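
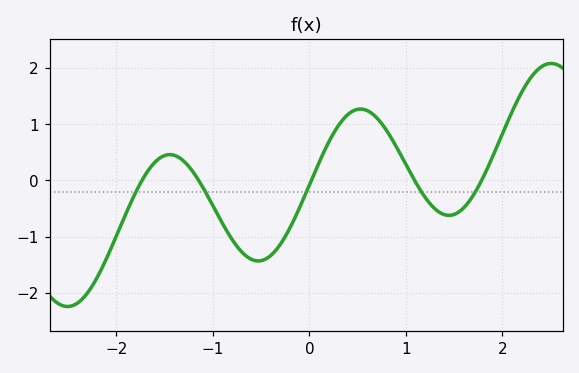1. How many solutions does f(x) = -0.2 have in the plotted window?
5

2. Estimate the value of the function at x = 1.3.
-0.5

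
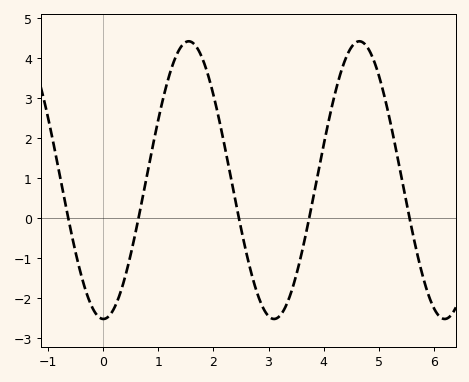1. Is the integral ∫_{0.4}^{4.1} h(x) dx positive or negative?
positive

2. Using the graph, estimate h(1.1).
3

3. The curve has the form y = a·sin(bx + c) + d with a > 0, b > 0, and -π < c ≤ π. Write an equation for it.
y = 3.47sin(2x - 1.6) + 0.94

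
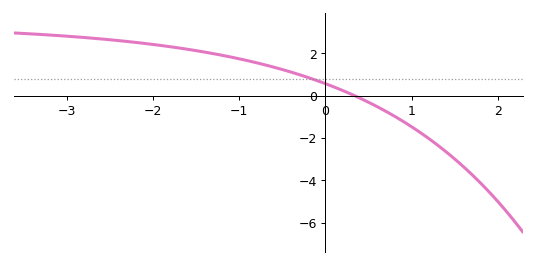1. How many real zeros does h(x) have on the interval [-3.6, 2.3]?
1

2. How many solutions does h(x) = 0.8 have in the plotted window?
1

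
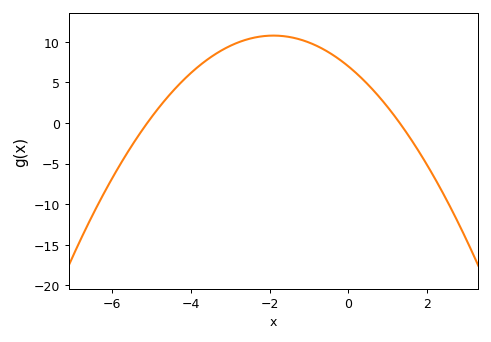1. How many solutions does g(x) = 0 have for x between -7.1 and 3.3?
2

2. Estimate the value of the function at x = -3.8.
7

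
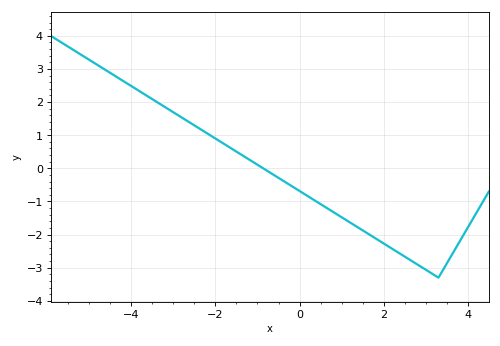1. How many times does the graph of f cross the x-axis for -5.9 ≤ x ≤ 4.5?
1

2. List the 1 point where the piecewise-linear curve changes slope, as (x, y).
(3.3, -3.3)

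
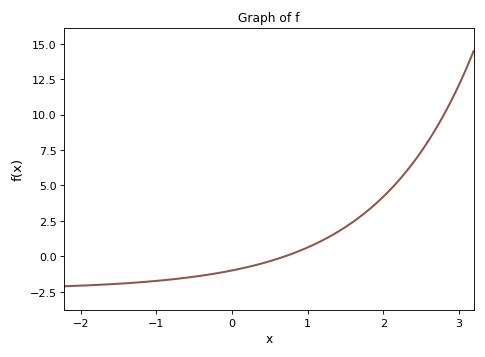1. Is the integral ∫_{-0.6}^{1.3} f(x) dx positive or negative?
negative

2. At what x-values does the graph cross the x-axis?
0.707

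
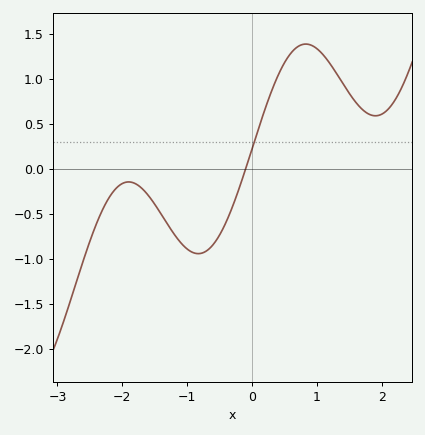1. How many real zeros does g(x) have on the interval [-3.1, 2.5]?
1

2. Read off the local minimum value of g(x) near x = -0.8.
-0.939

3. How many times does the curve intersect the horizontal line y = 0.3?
1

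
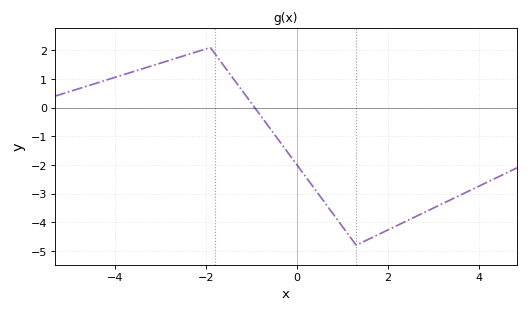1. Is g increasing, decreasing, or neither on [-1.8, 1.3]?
decreasing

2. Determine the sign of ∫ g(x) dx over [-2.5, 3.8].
negative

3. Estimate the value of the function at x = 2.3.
-4.04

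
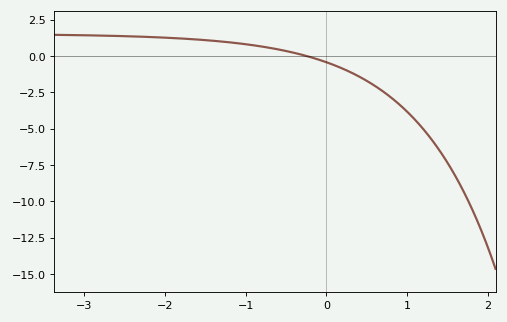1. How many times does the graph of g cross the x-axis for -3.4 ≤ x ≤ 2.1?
1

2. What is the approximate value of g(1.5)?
-7.35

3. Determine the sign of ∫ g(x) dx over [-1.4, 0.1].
positive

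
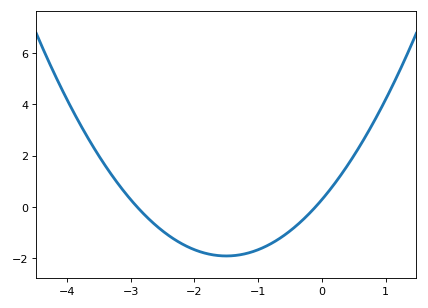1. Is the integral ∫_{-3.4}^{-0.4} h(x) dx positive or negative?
negative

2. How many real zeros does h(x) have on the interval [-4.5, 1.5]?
2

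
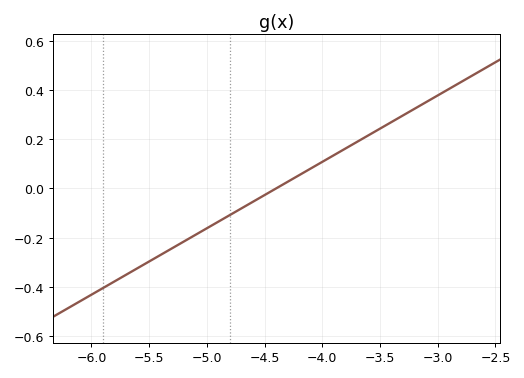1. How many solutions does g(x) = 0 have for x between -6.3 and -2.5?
1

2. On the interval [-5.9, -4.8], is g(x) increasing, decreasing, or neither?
increasing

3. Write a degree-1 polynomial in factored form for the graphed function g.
y = 0.27(x + 4.4)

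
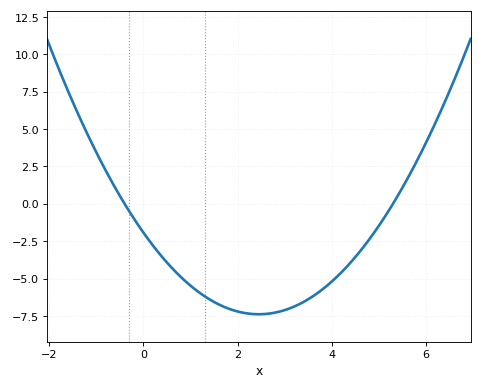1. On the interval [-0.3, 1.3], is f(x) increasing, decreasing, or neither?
decreasing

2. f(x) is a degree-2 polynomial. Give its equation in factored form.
y = 0.91(x + 0.4)(x - 5.3)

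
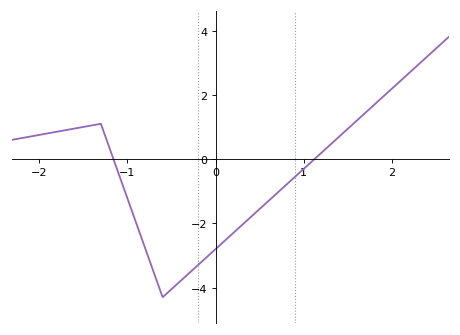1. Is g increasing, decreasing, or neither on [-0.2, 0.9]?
increasing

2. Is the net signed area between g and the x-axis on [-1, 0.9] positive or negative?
negative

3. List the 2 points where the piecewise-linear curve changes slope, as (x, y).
(-1.3, 1.1); (-0.6, -4.3)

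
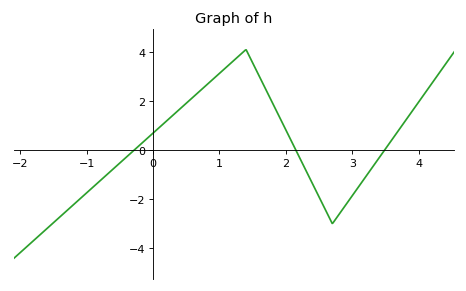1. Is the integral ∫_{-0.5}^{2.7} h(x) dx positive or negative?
positive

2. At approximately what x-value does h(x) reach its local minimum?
2.7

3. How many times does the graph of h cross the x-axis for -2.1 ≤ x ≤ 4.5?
3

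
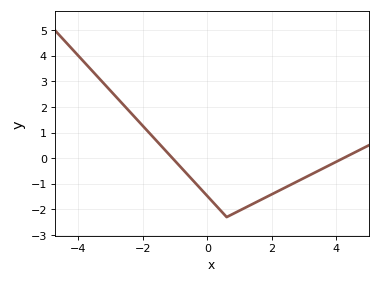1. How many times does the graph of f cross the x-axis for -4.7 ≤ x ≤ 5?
2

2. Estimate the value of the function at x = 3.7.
-0.331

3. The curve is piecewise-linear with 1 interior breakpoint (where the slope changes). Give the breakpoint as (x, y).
(0.6, -2.3)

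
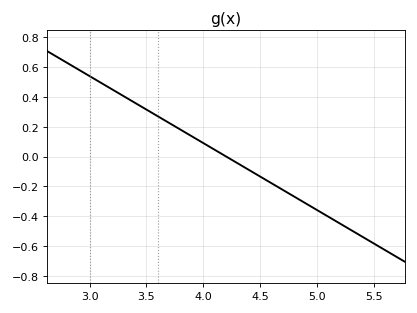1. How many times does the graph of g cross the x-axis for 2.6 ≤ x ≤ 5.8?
1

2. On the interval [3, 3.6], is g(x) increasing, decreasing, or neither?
decreasing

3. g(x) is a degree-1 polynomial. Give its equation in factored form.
y = -0.45(x - 4.2)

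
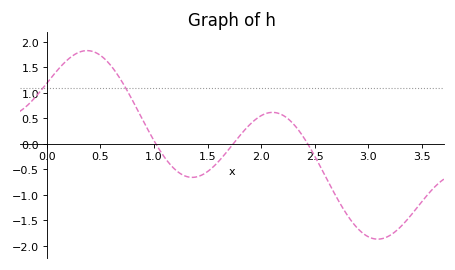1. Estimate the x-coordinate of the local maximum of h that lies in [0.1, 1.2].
0.4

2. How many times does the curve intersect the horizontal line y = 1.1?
2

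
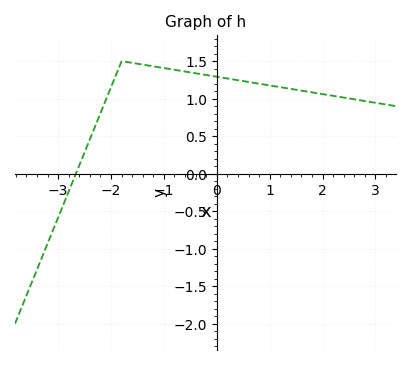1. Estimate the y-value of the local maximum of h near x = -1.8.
1.5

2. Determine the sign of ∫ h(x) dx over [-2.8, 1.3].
positive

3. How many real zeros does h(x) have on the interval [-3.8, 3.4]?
1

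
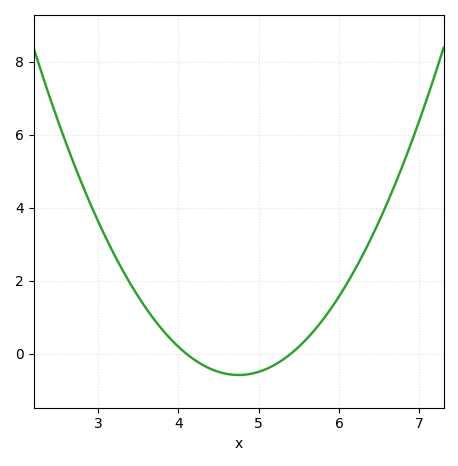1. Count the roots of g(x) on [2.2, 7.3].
2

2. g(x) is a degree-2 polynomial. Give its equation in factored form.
y = 1.38(x - 4.1)(x - 5.4)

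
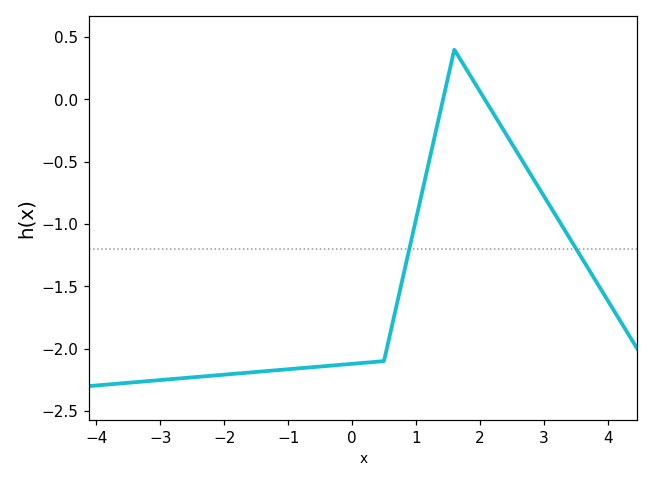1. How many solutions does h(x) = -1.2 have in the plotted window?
2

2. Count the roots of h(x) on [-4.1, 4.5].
2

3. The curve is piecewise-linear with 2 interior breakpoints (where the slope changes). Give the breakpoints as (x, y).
(0.5, -2.1); (1.6, 0.4)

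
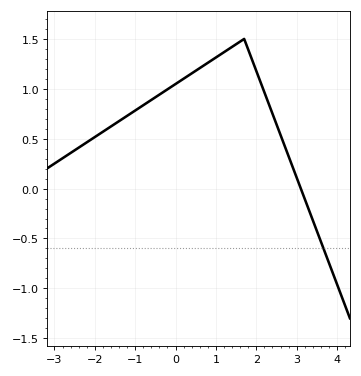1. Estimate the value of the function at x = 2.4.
0.752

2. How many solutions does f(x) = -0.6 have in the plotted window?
1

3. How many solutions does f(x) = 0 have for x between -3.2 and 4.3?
1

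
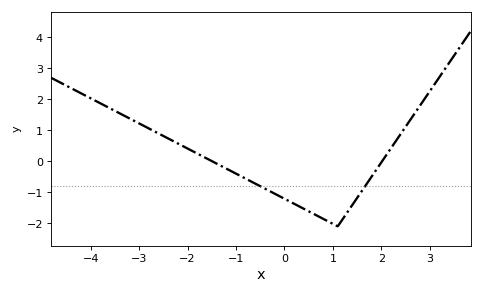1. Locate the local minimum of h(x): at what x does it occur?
1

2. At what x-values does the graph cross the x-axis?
-1.4, 2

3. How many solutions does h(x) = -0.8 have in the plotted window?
2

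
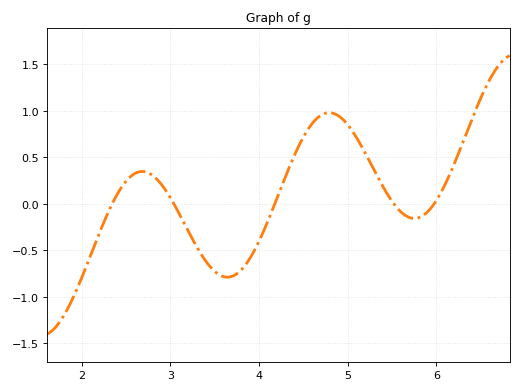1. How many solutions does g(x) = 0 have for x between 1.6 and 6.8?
5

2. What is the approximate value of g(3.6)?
-0.784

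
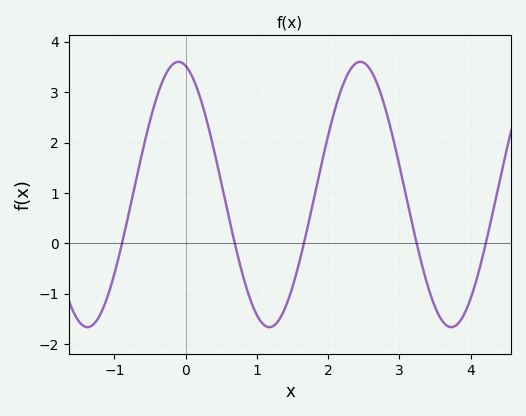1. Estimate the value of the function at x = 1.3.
-1.5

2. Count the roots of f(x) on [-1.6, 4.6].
5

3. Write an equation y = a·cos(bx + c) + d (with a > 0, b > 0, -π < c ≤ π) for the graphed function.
y = 2.63cos(2.5x + 0.25) + 0.97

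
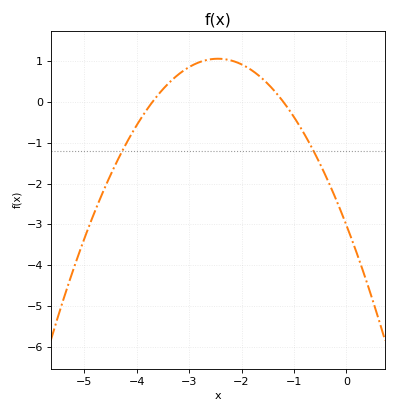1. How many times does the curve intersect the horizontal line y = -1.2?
2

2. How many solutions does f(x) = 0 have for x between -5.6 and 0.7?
2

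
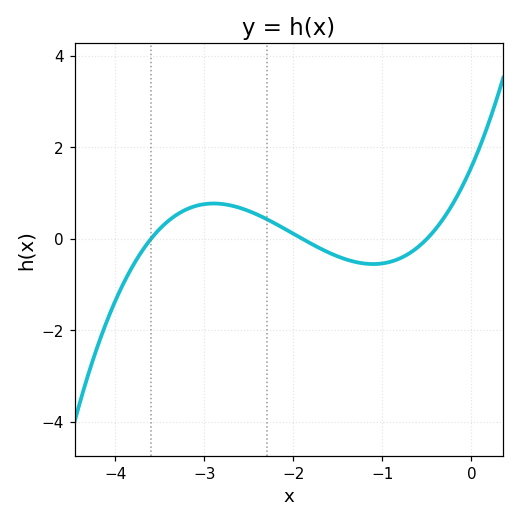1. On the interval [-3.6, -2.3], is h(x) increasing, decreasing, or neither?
neither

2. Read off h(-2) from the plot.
0.2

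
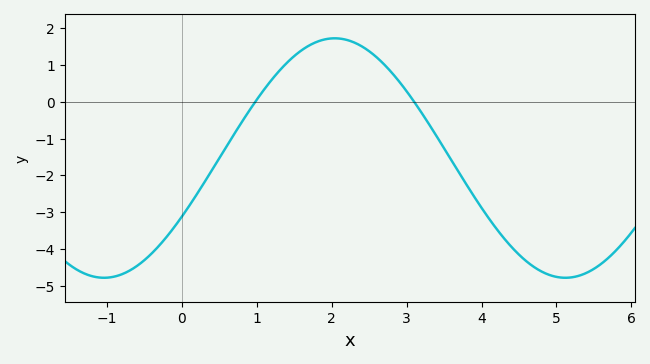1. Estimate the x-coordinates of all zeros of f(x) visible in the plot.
0.98, 3.1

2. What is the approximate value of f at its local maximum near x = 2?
1.72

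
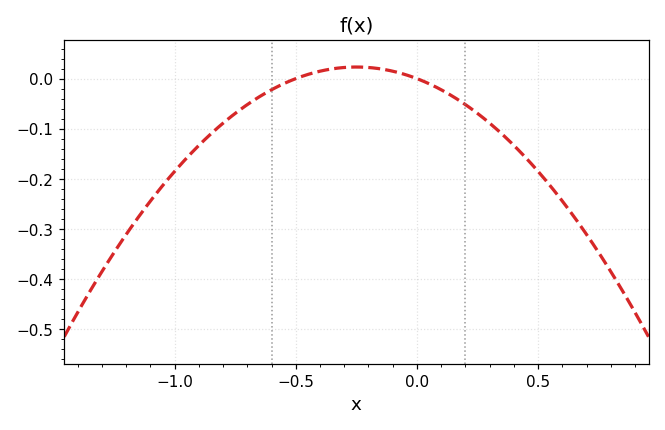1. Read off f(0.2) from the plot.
-0.052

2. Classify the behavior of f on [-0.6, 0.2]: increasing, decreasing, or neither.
neither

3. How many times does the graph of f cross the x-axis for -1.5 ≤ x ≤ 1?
2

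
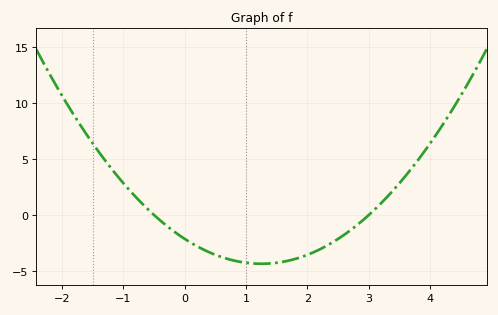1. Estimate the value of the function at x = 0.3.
-3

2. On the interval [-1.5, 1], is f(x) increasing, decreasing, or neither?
decreasing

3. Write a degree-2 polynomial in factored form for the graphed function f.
y = 1.42(x + 0.5)(x - 3)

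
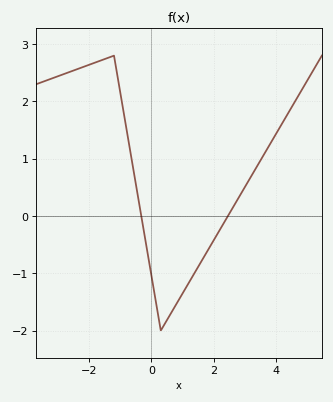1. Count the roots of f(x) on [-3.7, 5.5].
2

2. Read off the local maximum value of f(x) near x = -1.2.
2.8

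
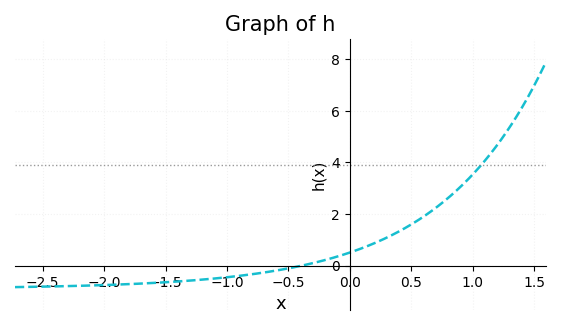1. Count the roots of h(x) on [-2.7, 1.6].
1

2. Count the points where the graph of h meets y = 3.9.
1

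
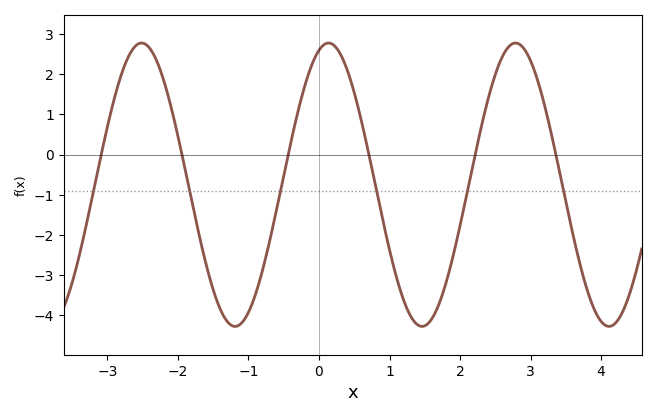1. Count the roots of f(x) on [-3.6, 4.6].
6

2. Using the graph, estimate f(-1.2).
-4.3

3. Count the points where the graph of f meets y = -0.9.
6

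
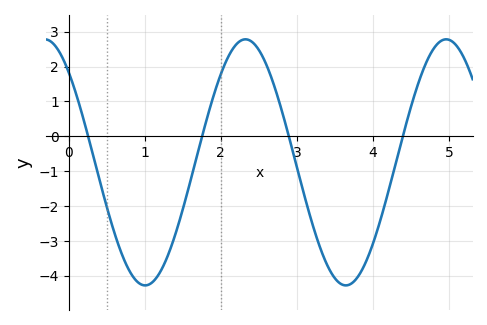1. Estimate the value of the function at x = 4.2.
-1.6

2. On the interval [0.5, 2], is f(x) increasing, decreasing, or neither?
neither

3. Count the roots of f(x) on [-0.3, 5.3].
4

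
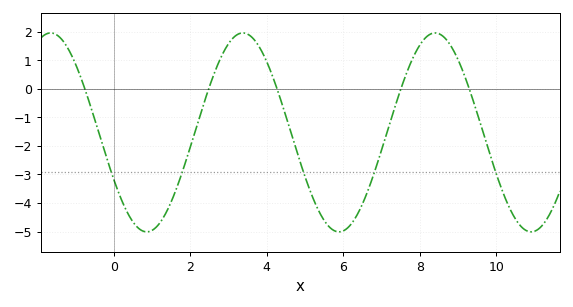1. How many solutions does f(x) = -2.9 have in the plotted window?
5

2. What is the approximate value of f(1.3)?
-4.5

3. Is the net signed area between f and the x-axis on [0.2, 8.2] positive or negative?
negative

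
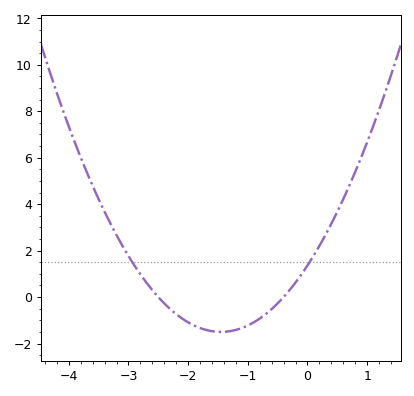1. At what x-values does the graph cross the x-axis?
-2.5, -0.4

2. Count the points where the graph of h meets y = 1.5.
2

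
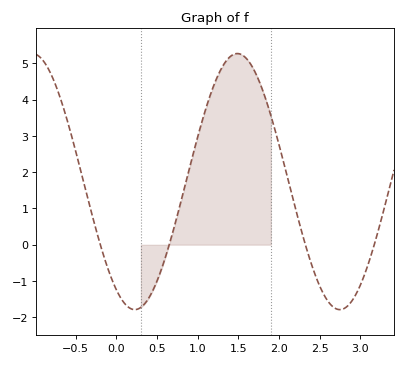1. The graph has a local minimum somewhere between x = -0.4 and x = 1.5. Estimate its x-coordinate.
0.226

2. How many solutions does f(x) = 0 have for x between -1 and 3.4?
4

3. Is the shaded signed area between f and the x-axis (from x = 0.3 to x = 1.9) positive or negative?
positive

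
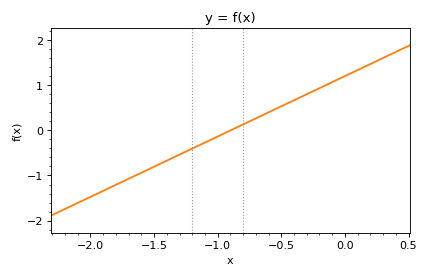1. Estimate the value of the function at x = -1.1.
-0.3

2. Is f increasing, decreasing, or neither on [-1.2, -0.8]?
increasing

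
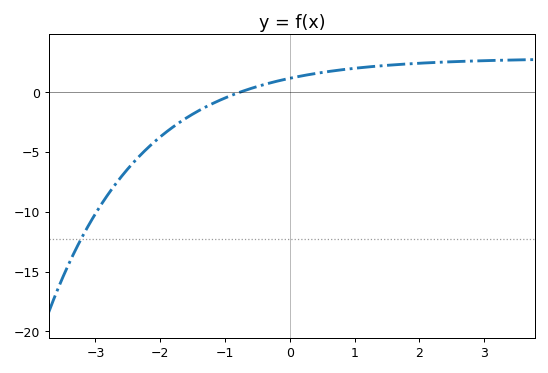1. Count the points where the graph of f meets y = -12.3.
1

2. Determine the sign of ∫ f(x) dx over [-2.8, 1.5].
negative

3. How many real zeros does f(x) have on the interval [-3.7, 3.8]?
1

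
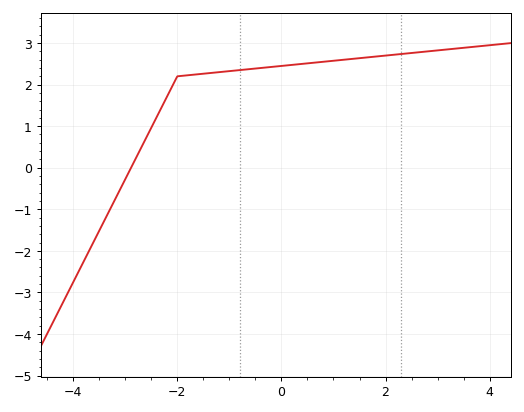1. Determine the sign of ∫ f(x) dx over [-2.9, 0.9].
positive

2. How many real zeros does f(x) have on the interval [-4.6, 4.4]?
1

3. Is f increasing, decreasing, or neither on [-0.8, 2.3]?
increasing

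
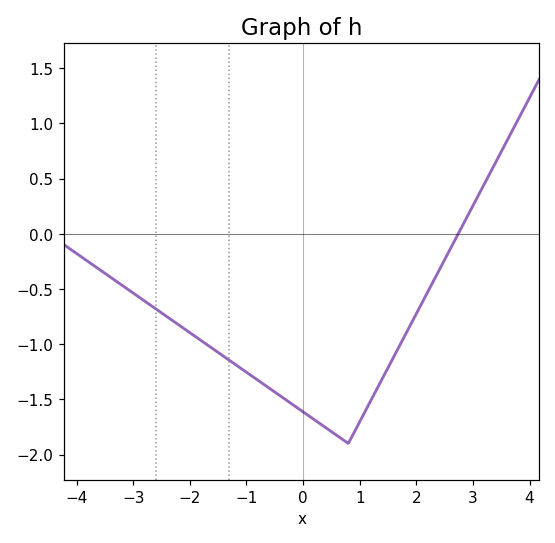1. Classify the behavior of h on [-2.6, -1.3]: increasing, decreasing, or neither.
decreasing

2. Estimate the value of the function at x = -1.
-1.25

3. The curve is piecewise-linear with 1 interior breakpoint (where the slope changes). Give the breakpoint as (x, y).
(0.8, -1.9)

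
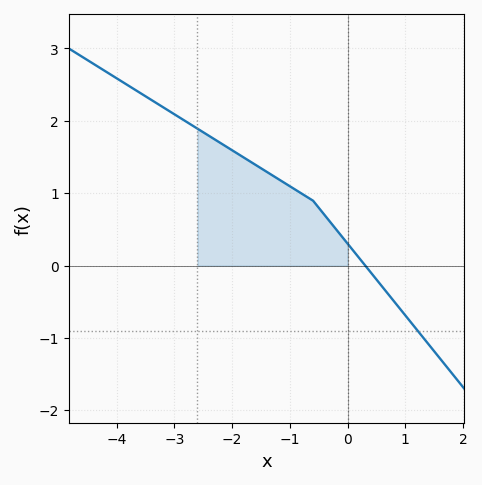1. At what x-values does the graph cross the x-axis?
0.308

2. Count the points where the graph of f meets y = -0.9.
1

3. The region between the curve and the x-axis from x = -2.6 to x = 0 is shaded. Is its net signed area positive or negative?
positive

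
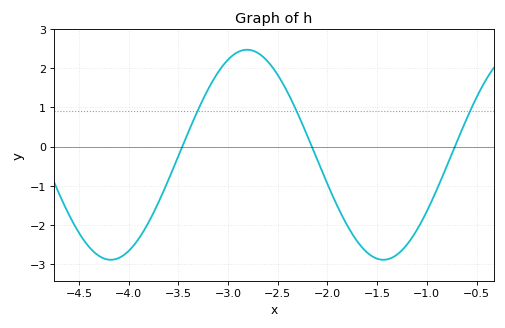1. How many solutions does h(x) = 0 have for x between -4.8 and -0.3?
3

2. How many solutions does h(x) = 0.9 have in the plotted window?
3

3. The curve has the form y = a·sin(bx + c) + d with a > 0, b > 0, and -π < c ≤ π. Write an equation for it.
y = 2.68sin(2.3x + 1.7) - 0.21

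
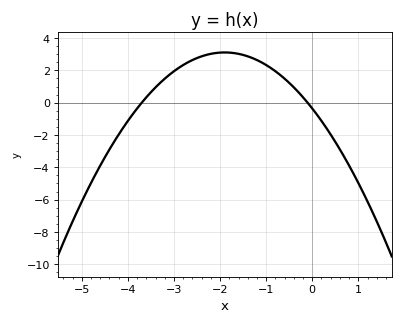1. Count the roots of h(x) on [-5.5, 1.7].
2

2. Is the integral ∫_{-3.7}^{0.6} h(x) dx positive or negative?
positive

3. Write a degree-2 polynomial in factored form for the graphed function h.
y = -0.96(x + 3.7)(x + 0.1)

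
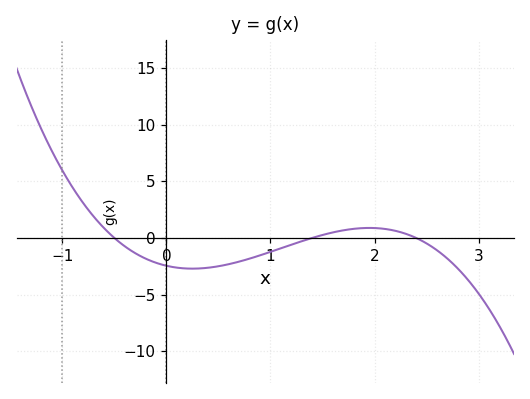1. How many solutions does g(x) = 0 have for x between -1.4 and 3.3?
3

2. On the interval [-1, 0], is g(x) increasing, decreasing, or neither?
decreasing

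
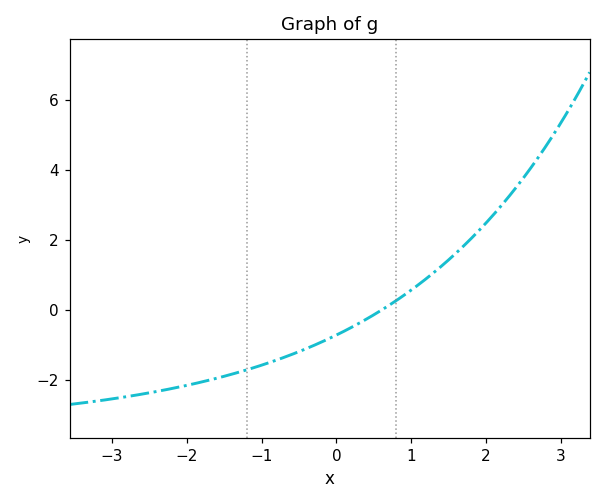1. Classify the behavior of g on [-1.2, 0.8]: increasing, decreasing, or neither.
increasing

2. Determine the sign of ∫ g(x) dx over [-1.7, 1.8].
negative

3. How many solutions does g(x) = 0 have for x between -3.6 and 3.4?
1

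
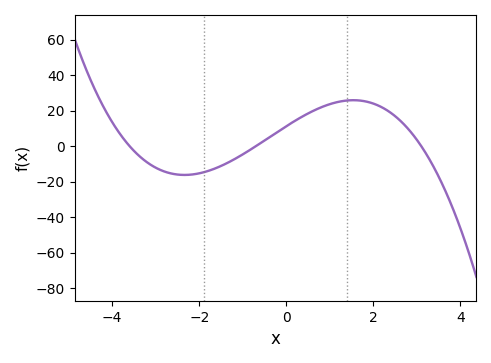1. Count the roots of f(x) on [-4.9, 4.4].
3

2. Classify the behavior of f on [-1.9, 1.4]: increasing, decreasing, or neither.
increasing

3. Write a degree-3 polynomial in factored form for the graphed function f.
y = -1.44(x + 3.6)(x + 0.7)(x - 3.1)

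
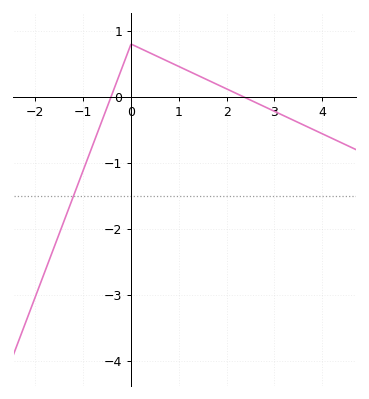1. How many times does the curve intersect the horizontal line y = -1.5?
1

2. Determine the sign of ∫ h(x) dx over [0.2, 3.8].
positive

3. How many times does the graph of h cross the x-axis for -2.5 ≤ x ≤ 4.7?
2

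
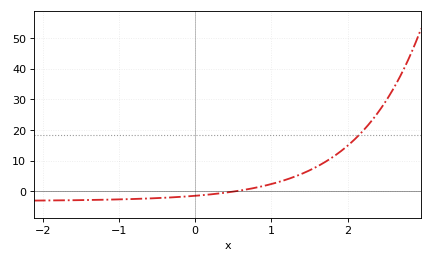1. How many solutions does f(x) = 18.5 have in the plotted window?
1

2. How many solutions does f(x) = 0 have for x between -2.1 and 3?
1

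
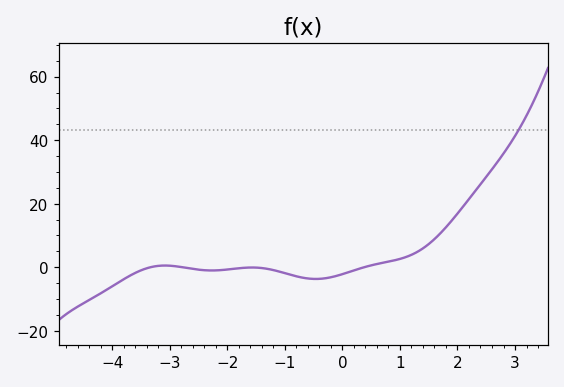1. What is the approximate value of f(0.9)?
2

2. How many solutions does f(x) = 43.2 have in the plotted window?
1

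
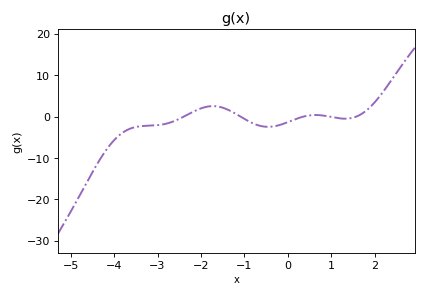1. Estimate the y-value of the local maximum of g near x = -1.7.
3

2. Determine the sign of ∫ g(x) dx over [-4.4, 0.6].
negative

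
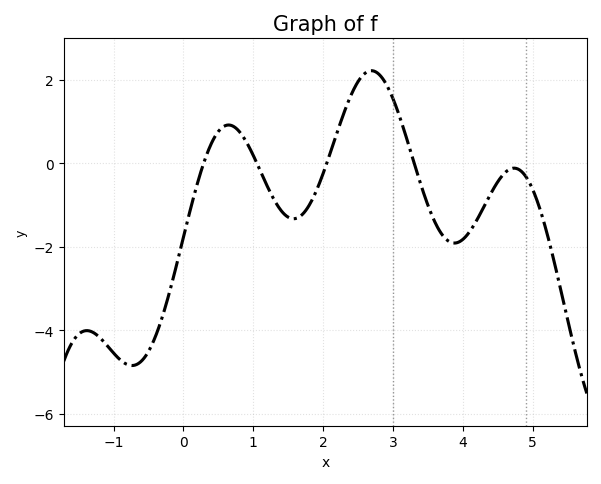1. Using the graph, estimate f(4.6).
-0.2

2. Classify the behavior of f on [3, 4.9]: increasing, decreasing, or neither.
neither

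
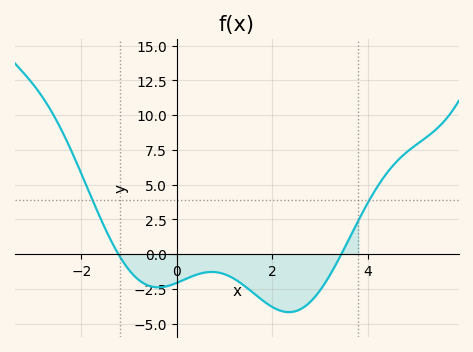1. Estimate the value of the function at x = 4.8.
7.5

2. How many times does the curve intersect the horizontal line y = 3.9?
2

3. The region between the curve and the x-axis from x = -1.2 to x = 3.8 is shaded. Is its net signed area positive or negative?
negative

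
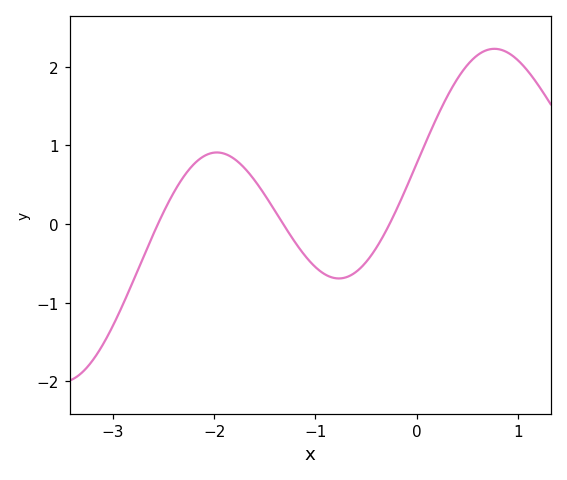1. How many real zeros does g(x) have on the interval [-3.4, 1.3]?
3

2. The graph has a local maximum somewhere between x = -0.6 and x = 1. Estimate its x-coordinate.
0.769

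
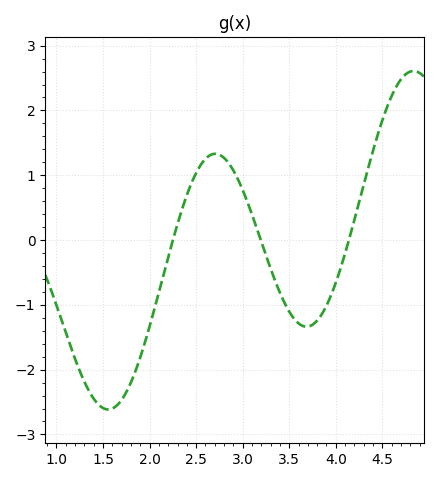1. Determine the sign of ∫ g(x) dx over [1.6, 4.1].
negative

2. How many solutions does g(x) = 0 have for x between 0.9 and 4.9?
3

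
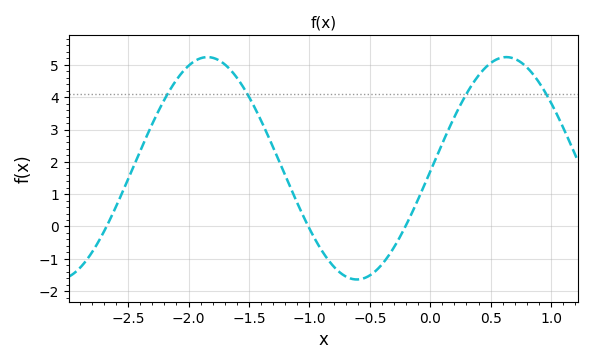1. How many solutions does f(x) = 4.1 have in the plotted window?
4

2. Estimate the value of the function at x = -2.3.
3.2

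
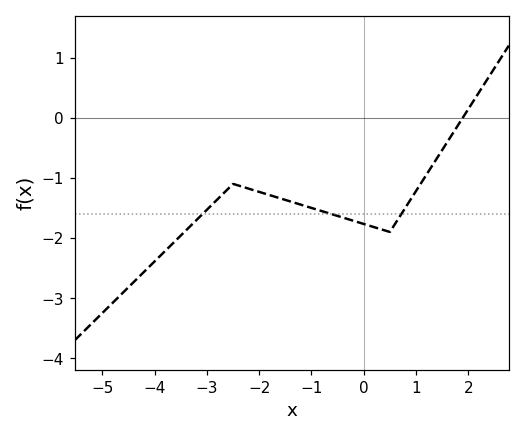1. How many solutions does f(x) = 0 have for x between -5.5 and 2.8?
1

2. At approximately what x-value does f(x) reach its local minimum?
0.5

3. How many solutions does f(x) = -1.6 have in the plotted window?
3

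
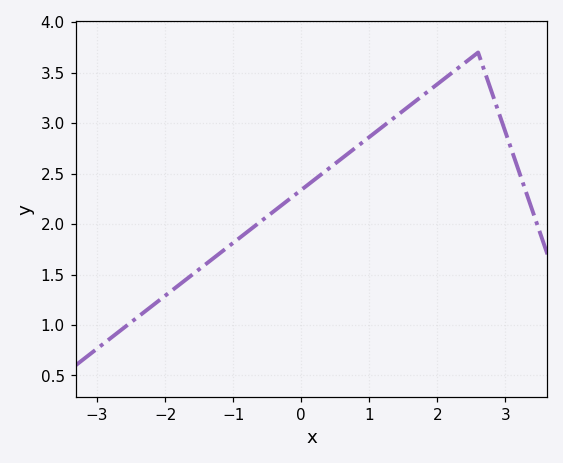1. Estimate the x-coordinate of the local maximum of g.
2.6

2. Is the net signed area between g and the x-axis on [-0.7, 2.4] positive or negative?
positive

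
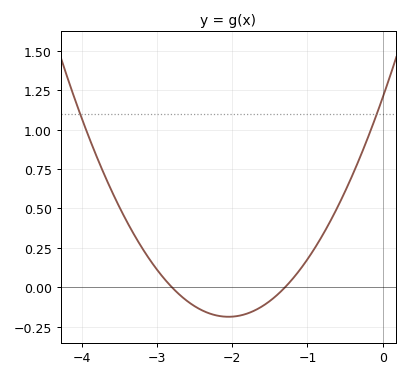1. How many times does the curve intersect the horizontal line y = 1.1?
2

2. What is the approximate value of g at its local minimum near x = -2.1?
-0.18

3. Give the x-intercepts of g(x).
-2.8, -1.3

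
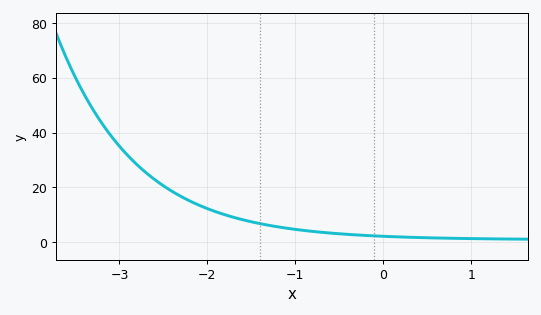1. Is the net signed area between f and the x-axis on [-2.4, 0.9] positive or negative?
positive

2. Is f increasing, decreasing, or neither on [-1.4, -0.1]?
decreasing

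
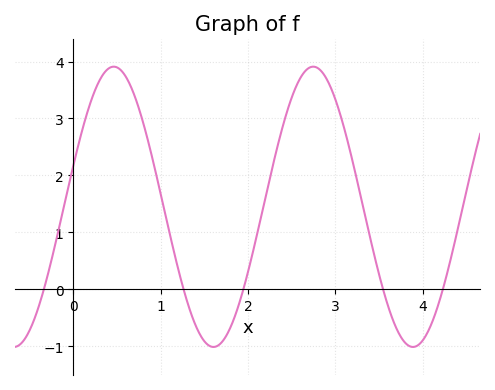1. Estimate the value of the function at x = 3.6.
-0.3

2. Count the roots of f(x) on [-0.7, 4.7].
5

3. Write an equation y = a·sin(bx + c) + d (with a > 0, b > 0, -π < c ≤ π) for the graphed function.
y = 2.46sin(2.8x + 0.3) + 1.45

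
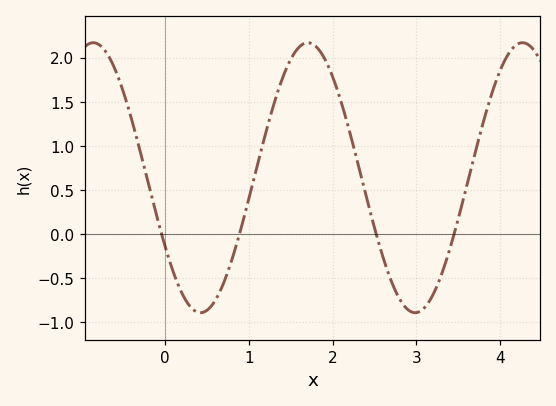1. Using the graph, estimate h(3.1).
-0.85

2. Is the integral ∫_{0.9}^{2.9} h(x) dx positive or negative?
positive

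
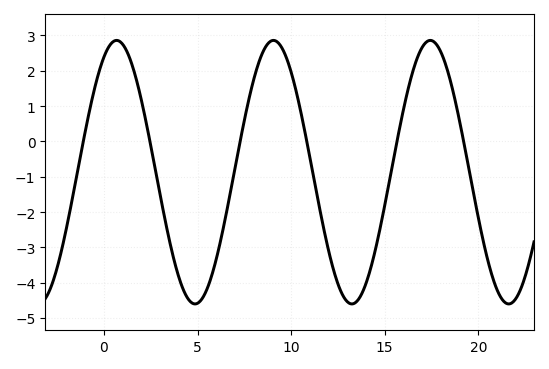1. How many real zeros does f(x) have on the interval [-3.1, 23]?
6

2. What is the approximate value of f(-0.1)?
2.2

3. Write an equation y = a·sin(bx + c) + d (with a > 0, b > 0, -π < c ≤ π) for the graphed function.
y = 3.73sin(0.75x + 1.1) - 0.87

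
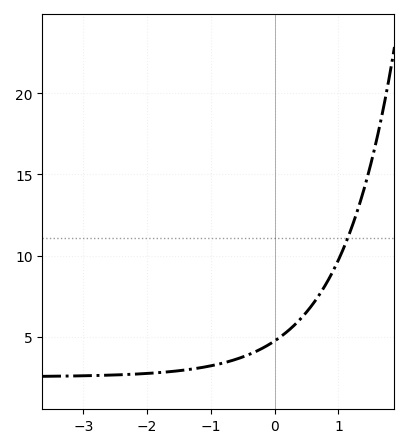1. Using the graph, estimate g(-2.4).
2.66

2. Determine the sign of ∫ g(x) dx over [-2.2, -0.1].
positive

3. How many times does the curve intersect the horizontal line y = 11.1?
1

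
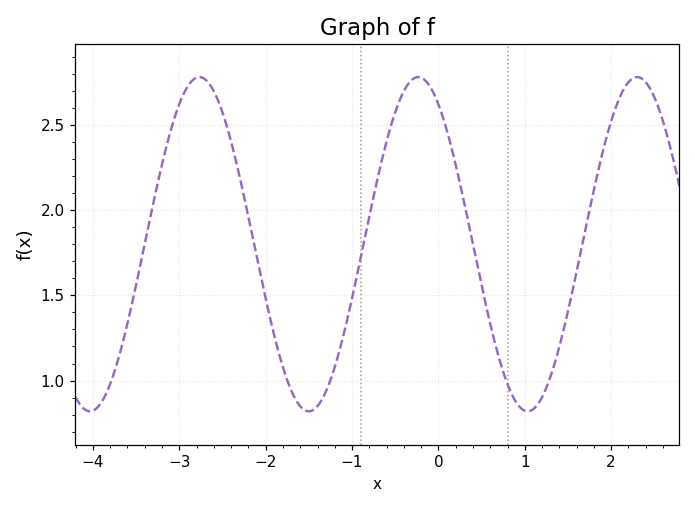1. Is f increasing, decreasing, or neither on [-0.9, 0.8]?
neither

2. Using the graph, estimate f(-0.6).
2.4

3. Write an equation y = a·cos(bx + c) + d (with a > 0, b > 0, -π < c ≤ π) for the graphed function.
y = 0.98cos(2.48x + 0.58) + 1.8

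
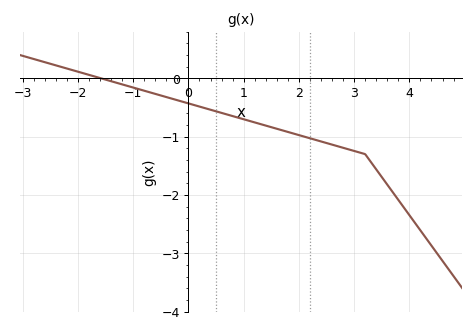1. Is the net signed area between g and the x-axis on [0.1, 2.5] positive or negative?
negative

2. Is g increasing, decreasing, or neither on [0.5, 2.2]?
decreasing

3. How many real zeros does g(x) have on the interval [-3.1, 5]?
1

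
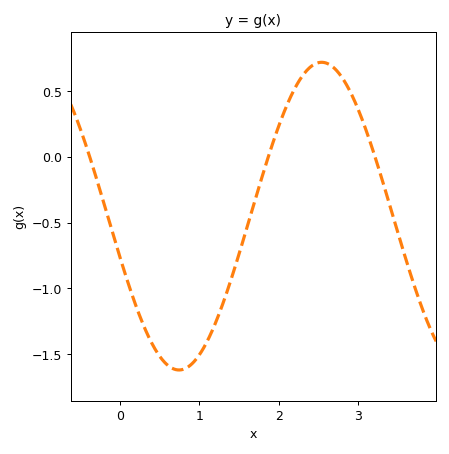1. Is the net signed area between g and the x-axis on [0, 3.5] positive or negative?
negative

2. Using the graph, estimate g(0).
-0.75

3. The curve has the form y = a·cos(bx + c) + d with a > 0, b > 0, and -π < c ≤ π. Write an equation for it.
y = 1.17cos(1.8x + 1.8) - 0.45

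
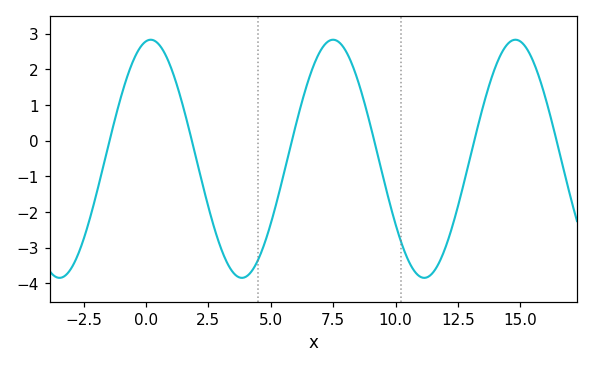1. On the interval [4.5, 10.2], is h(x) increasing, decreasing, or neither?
neither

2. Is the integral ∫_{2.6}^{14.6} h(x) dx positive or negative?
negative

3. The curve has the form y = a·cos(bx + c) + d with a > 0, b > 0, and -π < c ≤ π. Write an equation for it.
y = 3.34cos(0.86x - 0.16) - 0.51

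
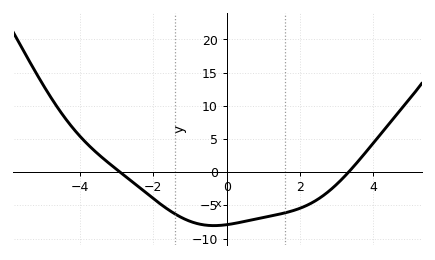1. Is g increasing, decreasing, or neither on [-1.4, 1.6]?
neither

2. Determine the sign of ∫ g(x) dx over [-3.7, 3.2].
negative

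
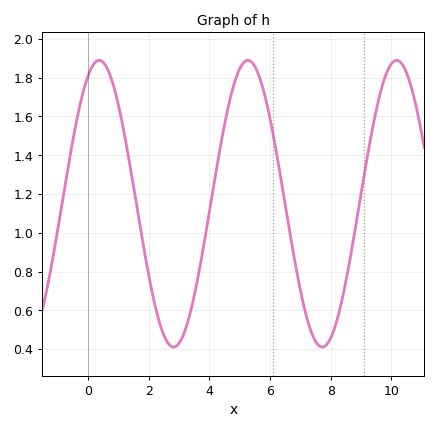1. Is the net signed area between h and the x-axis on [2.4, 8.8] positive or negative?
positive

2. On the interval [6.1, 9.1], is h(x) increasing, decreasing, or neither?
neither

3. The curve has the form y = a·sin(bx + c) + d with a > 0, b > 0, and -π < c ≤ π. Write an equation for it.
y = 0.74sin(1.28x + 1.11) + 1.15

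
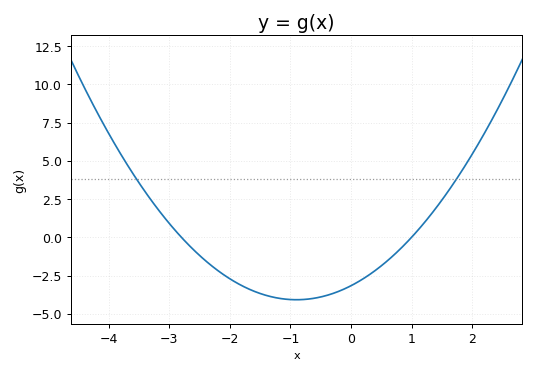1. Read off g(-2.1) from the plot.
-2.4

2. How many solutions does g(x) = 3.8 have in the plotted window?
2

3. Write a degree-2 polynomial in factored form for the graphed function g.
y = 1.13(x + 2.8)(x - 1)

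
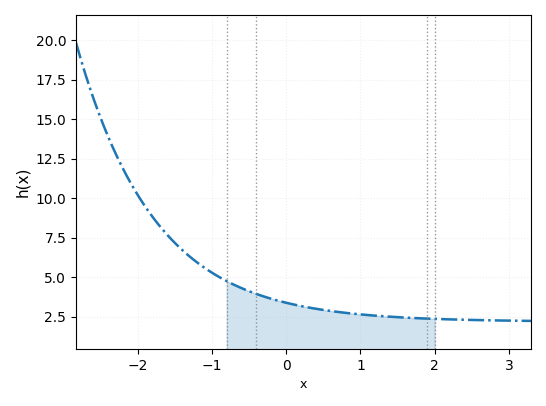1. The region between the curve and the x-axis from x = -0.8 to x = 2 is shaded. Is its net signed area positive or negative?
positive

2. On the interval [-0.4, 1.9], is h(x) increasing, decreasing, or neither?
decreasing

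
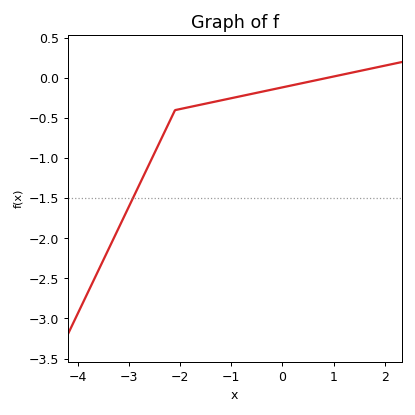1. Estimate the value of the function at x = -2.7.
-1.2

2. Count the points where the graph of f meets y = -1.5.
1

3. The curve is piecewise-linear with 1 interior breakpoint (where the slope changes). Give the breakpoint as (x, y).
(-2.1, -0.4)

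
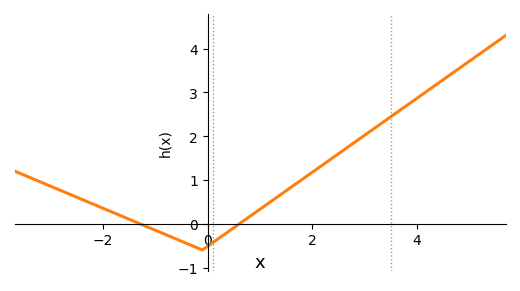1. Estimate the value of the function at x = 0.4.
-0.178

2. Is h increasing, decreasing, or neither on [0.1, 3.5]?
increasing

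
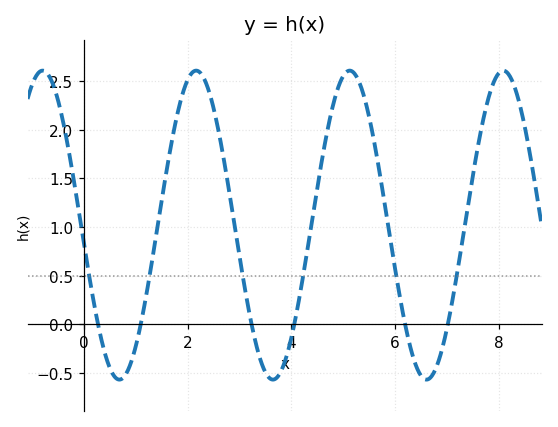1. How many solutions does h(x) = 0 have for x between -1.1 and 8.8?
6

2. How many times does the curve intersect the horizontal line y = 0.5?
6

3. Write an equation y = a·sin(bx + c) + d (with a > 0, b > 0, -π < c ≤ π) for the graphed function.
y = 1.59sin(2.12x - 3.01) + 1.02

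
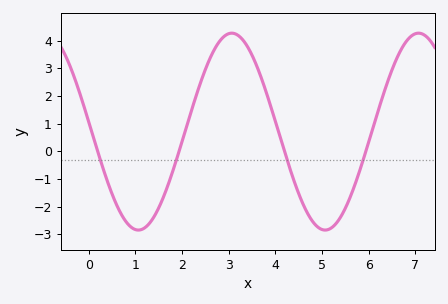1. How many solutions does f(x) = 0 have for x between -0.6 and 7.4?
4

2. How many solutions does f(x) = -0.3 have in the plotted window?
4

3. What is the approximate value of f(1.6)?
-1.66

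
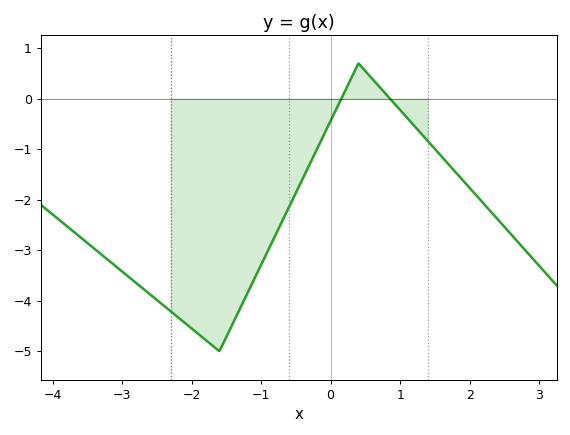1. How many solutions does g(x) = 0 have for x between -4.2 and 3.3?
2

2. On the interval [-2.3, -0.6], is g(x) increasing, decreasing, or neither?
neither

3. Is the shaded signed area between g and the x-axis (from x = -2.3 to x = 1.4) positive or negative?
negative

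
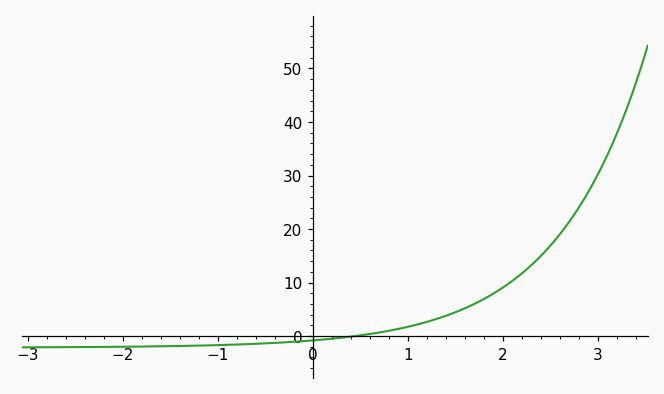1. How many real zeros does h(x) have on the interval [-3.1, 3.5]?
1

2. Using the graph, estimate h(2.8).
24.1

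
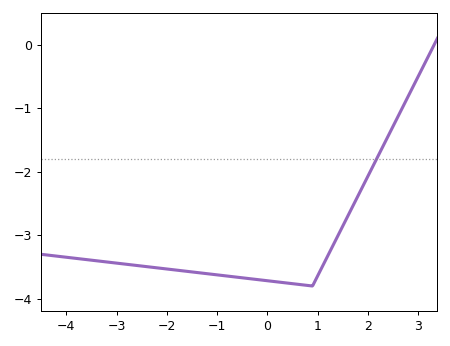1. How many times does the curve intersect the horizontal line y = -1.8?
1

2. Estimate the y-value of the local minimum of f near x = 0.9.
-3.8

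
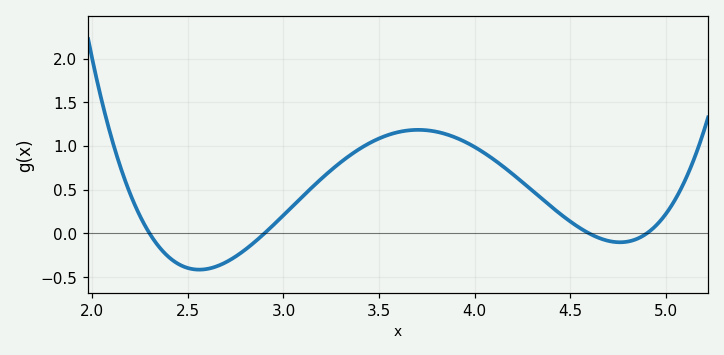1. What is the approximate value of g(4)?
1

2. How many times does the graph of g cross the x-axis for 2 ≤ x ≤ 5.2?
4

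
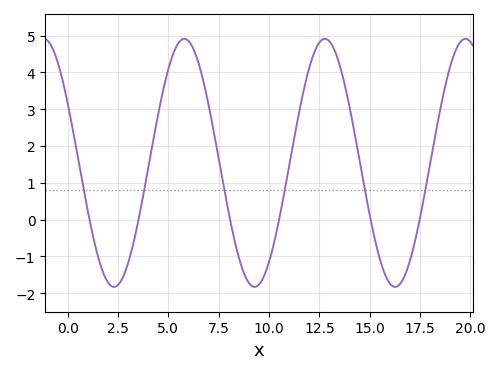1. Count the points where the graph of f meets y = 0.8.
6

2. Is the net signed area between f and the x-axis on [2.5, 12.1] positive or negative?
positive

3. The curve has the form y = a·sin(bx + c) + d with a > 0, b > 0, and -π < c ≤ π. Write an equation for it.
y = 3.37sin(0.9x + 2.64) + 1.54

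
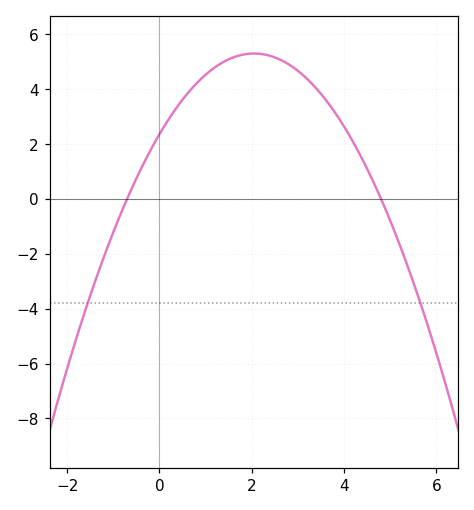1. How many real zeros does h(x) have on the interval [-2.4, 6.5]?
2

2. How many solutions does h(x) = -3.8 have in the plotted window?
2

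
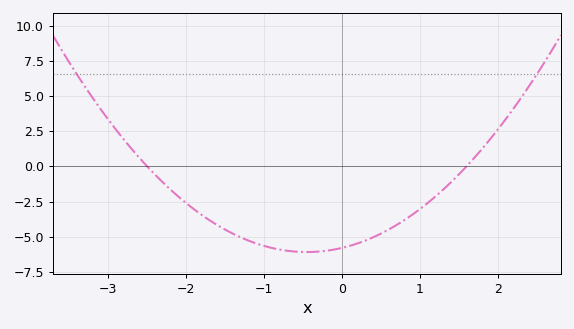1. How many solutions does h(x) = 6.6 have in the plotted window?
2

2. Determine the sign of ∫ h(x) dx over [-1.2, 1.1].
negative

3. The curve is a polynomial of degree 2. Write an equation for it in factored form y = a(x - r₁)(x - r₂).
y = 1.45(x + 2.5)(x - 1.6)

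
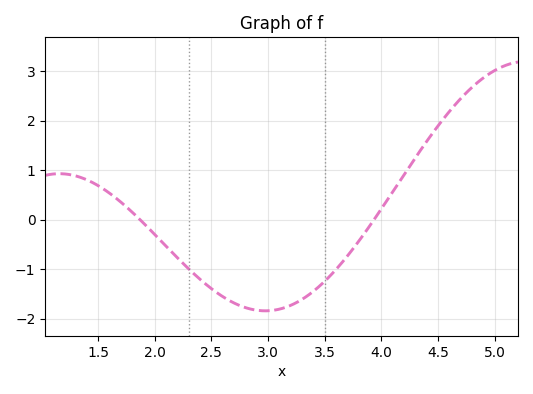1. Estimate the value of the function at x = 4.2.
0.908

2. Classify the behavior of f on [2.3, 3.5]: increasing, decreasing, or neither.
neither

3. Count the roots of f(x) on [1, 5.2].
2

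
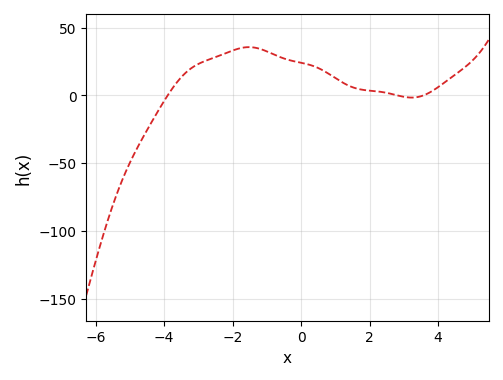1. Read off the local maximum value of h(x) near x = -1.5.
35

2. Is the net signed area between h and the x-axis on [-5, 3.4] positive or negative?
positive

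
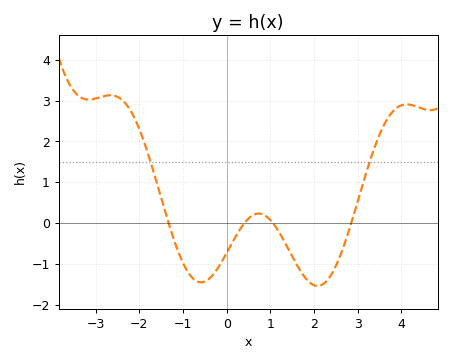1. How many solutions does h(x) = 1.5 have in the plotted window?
2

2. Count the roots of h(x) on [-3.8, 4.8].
4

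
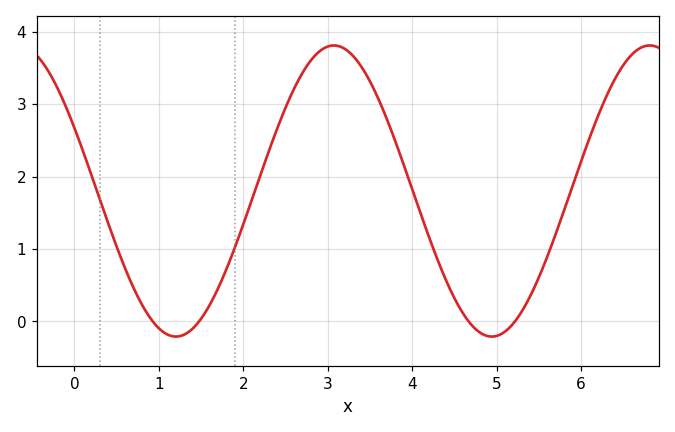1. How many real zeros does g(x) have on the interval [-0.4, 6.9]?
4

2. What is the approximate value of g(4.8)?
-0.152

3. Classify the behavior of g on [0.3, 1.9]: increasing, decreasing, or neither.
neither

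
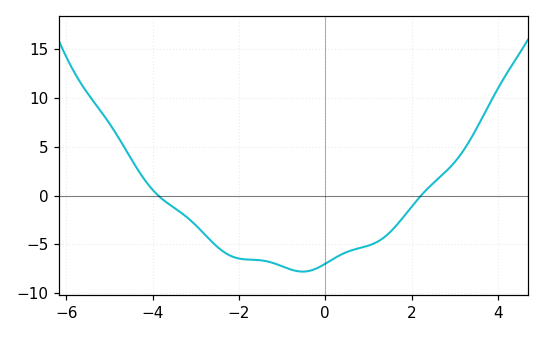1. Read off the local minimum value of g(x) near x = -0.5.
-7.8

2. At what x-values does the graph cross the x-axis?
-3.87, 2.22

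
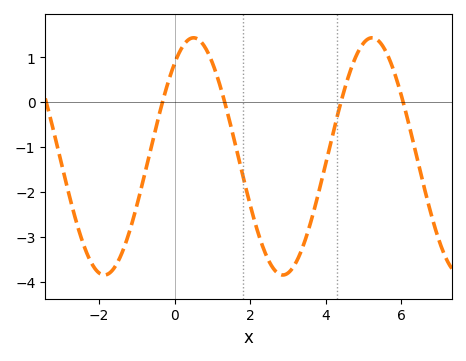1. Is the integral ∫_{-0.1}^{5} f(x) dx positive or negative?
negative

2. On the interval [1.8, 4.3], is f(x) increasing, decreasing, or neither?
neither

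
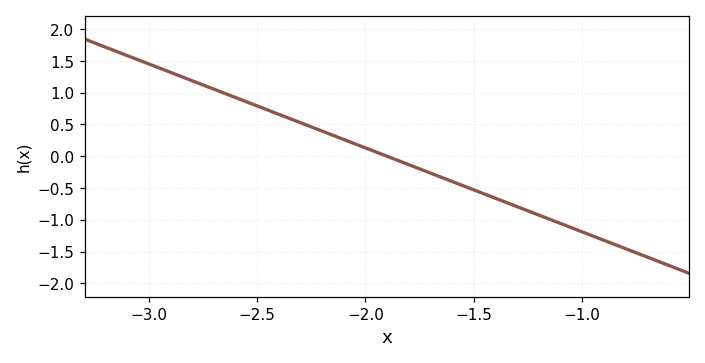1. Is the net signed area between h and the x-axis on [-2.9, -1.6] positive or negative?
positive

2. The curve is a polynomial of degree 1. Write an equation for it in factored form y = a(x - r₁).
y = -1.32(x + 1.9)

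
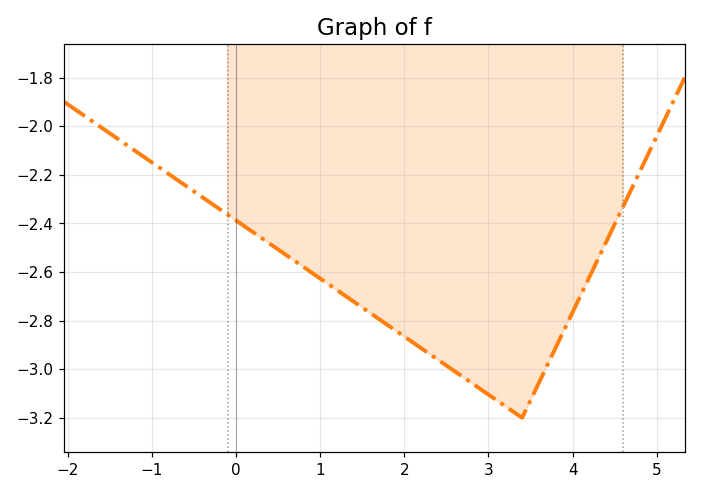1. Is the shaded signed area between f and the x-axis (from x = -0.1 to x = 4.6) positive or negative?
negative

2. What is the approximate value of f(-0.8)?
-2.2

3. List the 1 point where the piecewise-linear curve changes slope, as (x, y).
(3.4, -3.2)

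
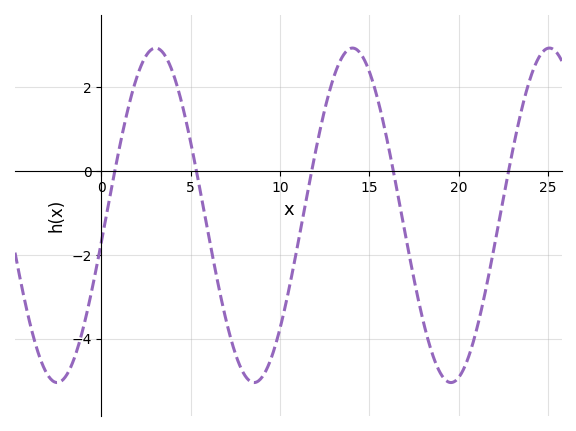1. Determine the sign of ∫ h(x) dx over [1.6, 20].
negative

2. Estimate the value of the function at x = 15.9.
1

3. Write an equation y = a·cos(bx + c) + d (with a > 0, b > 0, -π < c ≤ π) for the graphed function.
y = 3.99cos(0.57x - 1.7) - 1.06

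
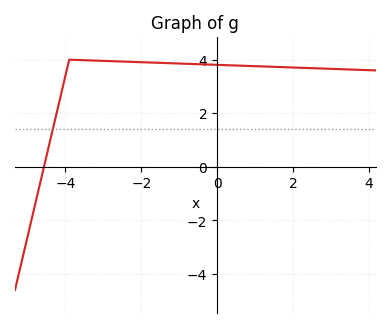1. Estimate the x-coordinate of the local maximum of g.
-3.9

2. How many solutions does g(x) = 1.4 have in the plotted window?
1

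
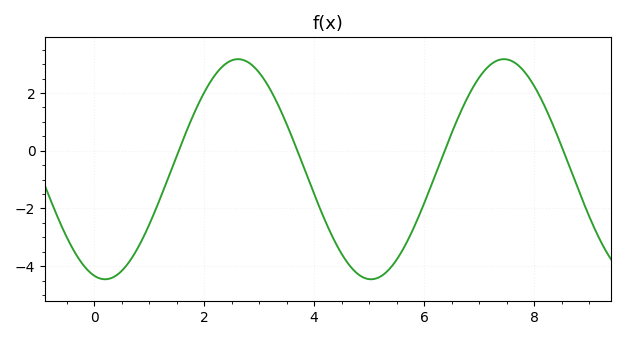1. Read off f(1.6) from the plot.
0.2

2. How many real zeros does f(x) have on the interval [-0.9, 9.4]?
4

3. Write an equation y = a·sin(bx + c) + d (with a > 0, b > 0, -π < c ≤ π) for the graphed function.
y = 3.81sin(1.3x - 1.8) - 0.64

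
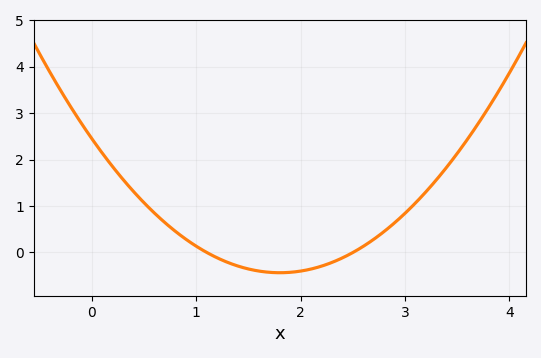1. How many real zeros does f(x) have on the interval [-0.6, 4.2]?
2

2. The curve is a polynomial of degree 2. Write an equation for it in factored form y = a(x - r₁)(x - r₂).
y = 0.89(x - 1.1)(x - 2.5)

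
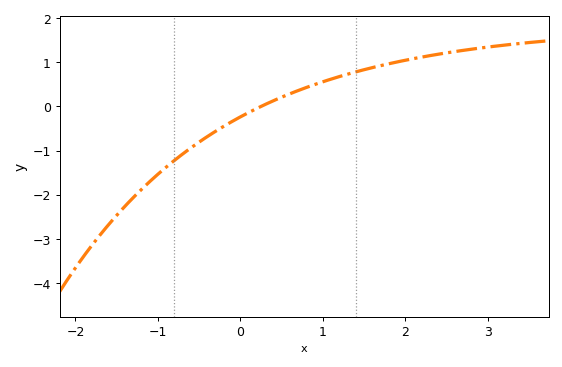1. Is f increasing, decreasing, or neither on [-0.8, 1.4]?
increasing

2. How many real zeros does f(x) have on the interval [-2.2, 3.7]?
1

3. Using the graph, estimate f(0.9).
0.5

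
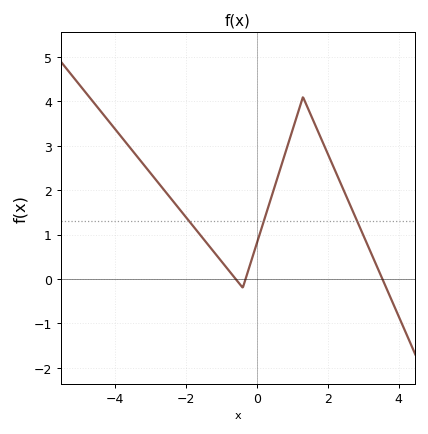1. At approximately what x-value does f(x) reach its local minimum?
-0.4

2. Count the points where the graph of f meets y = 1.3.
3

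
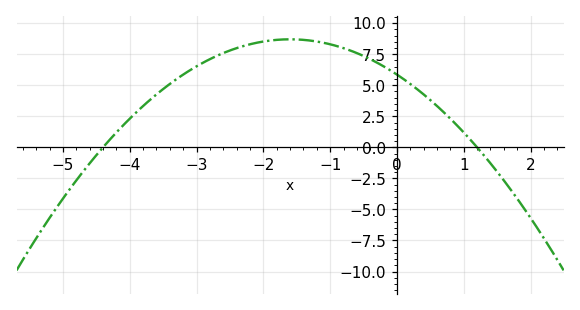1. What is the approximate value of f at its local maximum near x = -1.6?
8.7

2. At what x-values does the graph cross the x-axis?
-4.4, 1.2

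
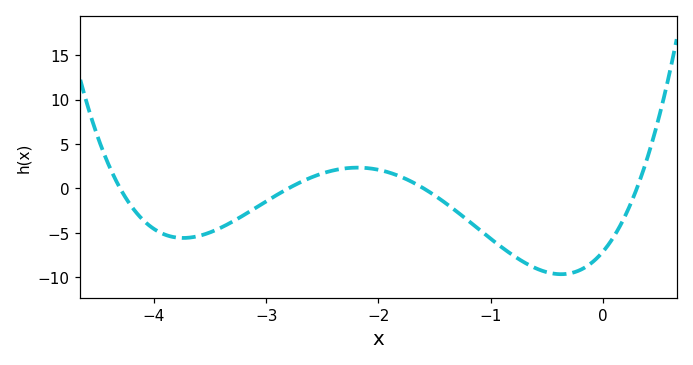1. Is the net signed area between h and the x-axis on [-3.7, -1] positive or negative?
negative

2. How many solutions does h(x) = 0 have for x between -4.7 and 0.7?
4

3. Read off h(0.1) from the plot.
-5.34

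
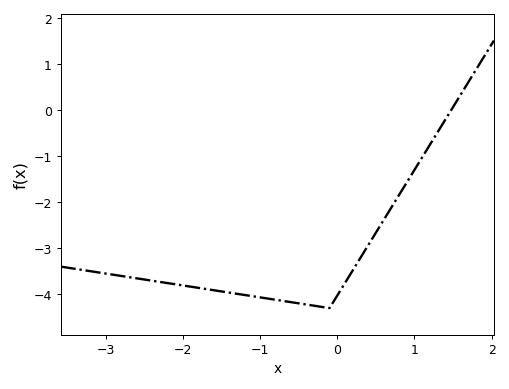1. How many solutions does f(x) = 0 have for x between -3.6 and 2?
1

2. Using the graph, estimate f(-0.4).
-4.2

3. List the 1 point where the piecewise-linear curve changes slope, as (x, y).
(-0.1, -4.3)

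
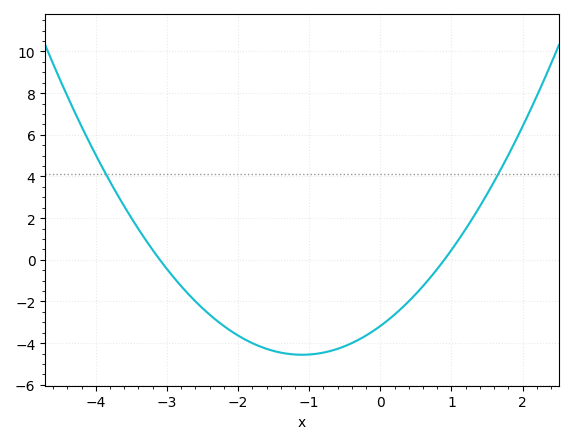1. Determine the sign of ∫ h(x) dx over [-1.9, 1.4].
negative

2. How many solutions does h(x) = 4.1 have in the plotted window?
2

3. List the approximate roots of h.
-3.1, 0.9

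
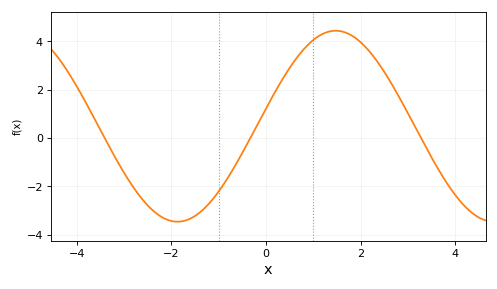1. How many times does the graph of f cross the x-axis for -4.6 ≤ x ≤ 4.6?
3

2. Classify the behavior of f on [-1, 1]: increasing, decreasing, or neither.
increasing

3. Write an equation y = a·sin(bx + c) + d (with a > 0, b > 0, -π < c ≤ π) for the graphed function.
y = 3.95sin(0.94x + 0.19) + 0.49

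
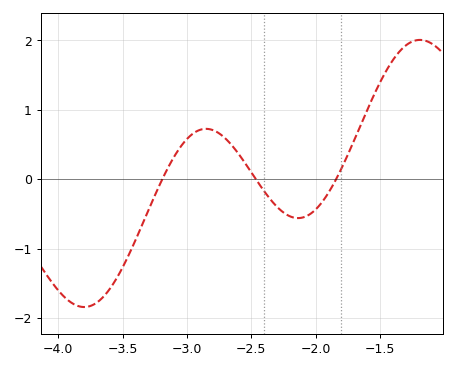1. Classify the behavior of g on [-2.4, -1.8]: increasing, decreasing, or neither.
neither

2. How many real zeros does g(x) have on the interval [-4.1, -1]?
3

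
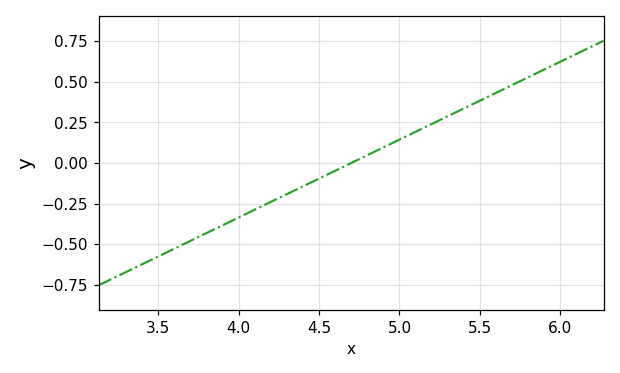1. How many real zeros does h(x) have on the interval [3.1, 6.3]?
1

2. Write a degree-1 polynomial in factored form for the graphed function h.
y = 0.48(x - 4.7)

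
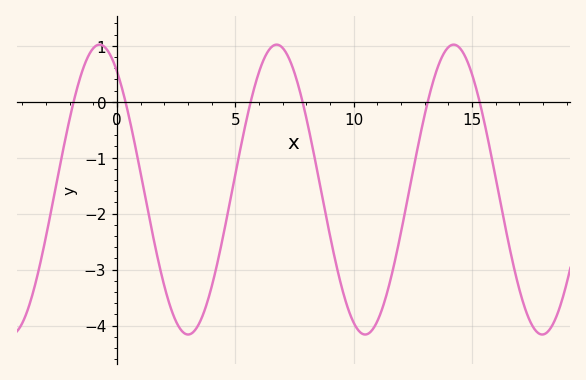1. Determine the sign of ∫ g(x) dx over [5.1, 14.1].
negative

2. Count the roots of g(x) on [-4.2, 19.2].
6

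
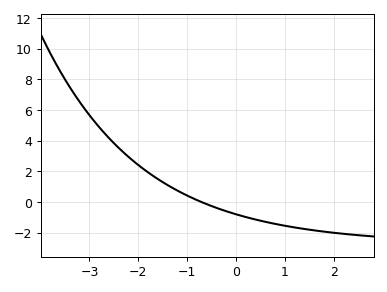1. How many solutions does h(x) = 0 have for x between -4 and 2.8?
1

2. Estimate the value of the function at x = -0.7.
-0.01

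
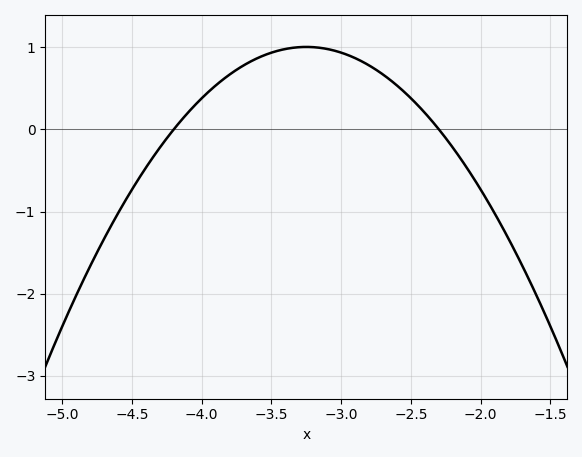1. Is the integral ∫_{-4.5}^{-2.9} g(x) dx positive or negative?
positive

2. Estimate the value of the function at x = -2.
-0.7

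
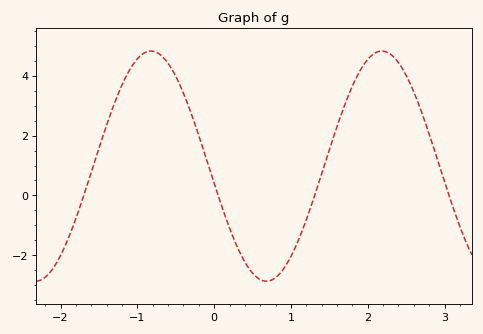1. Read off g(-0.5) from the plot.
4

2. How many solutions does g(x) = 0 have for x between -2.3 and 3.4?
4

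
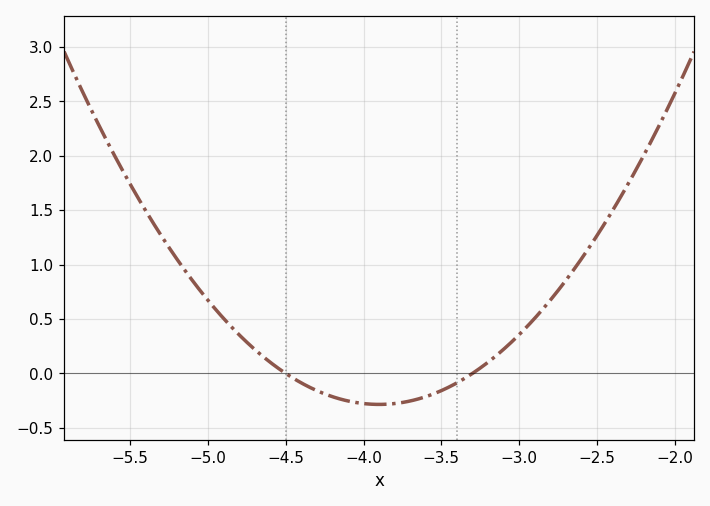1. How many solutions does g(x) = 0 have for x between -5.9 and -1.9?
2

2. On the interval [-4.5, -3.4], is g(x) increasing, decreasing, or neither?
neither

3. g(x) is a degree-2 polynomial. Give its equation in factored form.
y = 0.79(x + 4.5)(x + 3.3)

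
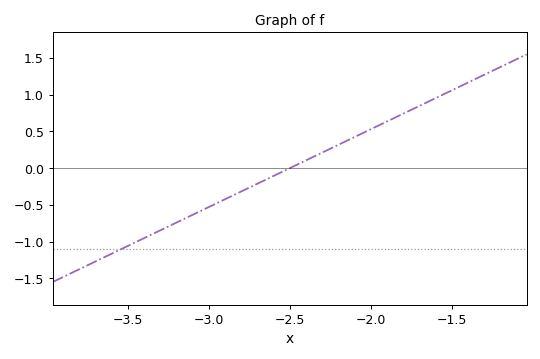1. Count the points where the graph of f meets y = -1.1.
1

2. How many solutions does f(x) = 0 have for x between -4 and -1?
1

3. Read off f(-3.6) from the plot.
-1.15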